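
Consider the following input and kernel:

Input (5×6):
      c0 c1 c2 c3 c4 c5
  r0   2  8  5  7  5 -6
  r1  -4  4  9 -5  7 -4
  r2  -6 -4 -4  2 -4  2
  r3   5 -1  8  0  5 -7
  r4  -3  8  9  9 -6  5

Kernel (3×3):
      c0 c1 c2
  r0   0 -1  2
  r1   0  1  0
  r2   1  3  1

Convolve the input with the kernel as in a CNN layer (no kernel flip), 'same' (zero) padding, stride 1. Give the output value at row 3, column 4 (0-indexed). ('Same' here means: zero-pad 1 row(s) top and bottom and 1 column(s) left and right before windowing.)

9

The receptive field on the zero-padded input at this output position is [2 -4 2 / 0 5 -7 / 9 -6 5]. Elementwise product with the kernel and sum: -4·-1 + 2·2 + 5·1 + 9·1 + -6·3 + 5·1.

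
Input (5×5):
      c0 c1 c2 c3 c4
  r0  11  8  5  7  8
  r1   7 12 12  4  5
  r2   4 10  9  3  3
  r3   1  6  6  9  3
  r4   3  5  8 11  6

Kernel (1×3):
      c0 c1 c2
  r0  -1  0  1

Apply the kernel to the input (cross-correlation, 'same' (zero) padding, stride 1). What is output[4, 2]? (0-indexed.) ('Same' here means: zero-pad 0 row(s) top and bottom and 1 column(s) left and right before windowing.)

The receptive field on the zero-padded input at this output position is [5 8 11]. Elementwise product with the kernel and sum: 5·-1 + 11·1.

6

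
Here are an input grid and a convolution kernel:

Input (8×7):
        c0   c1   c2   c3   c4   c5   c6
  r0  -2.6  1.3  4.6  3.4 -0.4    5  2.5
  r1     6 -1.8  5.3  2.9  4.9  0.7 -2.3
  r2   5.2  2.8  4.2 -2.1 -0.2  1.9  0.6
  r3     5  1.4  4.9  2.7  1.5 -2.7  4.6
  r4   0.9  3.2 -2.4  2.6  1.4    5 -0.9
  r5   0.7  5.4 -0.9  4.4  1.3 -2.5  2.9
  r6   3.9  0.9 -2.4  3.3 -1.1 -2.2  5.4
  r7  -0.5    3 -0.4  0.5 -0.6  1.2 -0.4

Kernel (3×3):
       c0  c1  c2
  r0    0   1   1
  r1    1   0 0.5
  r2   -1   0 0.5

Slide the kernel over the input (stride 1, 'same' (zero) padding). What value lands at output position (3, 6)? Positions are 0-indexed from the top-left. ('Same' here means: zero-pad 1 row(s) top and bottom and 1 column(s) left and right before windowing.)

-7.1

The receptive field on the zero-padded input at this output position is [1.9 0.6 0 / -2.7 4.6 0 / 5 -0.9 0]. Elementwise product with the kernel and sum: 0.6·1 + 0·1 + -2.7·1 + 0·0.5 + 5·-1 + 0·0.5.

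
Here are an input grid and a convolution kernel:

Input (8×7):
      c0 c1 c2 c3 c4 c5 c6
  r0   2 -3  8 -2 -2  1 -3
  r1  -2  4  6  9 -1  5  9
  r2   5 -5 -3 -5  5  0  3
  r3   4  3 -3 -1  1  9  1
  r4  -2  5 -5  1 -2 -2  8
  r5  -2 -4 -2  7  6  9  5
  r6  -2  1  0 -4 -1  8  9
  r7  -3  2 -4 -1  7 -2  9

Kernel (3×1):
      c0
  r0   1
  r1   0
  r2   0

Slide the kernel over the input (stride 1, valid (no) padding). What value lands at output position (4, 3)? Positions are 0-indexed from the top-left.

The receptive field on the input at this output position is [1 / 7 / -4]. Elementwise product with the kernel and sum: 1·1.

1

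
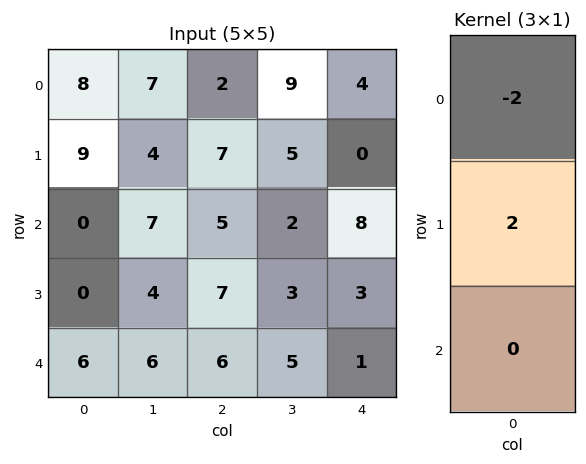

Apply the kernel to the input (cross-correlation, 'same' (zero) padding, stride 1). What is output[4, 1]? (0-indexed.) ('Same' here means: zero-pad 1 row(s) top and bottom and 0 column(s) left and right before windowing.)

The receptive field on the zero-padded input at this output position is [4 / 6 / 0]. Elementwise product with the kernel and sum: 4·-2 + 6·2.

4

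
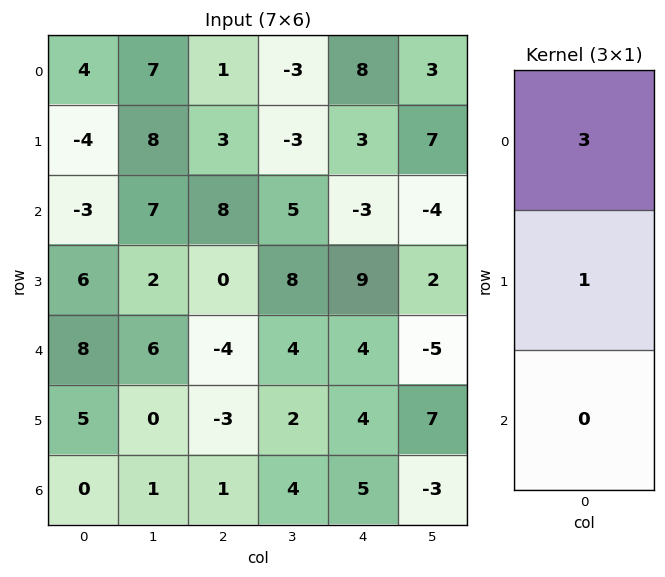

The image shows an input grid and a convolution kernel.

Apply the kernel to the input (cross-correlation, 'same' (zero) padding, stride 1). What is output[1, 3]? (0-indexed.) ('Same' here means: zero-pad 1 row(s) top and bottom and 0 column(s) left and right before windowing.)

-12

The receptive field on the zero-padded input at this output position is [-3 / -3 / 5]. Elementwise product with the kernel and sum: -3·3 + -3·1.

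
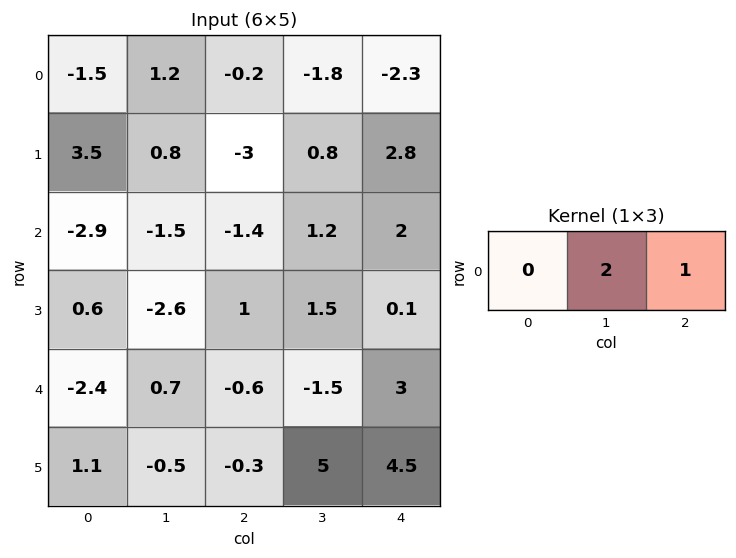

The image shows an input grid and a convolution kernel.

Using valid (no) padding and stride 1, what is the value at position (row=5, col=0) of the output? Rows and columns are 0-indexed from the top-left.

The receptive field on the input at this output position is [1.1 -0.5 -0.3]. Elementwise product with the kernel and sum: -0.5·2 + -0.3·1.

-1.3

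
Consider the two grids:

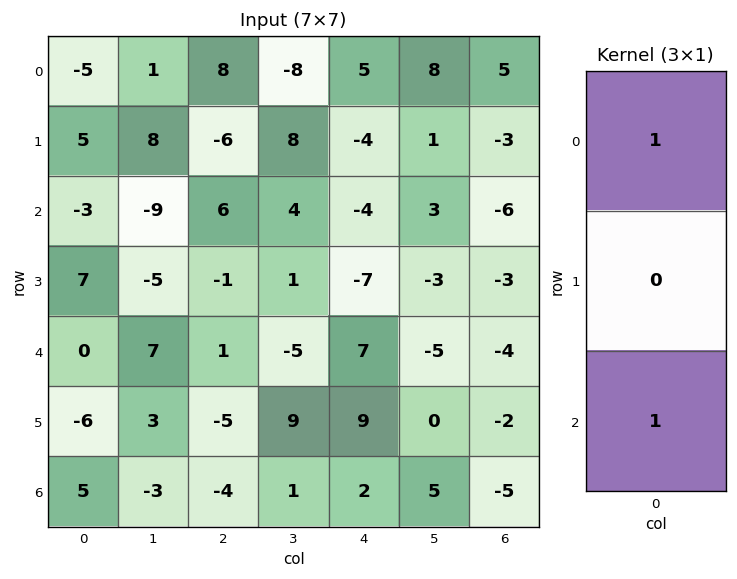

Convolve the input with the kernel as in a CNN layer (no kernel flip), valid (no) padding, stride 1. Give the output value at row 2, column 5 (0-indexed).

-2

The receptive field on the input at this output position is [3 / -3 / -5]. Elementwise product with the kernel and sum: 3·1 + -5·1.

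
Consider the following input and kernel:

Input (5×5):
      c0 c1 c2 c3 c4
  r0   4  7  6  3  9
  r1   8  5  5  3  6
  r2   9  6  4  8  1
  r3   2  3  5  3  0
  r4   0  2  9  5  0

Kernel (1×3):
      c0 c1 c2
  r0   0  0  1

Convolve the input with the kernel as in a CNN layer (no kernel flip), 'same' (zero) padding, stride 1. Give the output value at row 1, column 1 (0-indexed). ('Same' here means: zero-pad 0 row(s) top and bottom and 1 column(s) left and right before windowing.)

The receptive field on the zero-padded input at this output position is [8 5 5]. Elementwise product with the kernel and sum: 5·1.

5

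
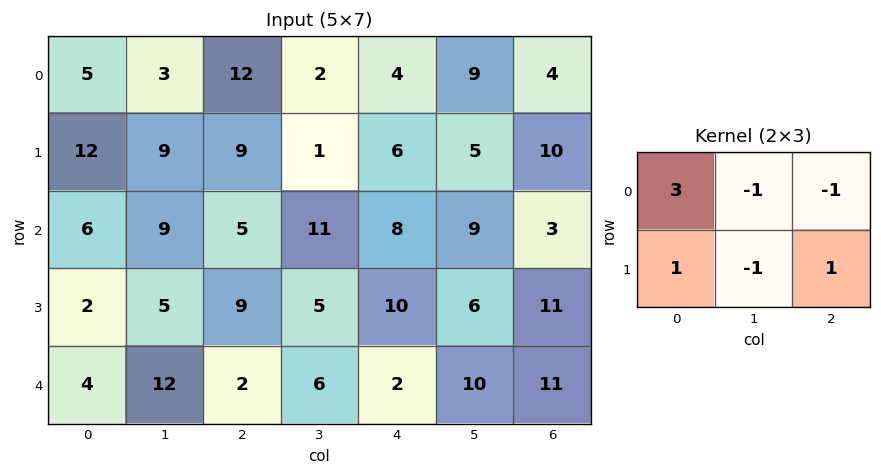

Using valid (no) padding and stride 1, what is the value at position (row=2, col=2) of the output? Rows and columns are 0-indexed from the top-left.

The receptive field on the input at this output position is [5 11 8 / 9 5 10]. Elementwise product with the kernel and sum: 5·3 + 11·-1 + 8·-1 + 9·1 + 5·-1 + 10·1.

10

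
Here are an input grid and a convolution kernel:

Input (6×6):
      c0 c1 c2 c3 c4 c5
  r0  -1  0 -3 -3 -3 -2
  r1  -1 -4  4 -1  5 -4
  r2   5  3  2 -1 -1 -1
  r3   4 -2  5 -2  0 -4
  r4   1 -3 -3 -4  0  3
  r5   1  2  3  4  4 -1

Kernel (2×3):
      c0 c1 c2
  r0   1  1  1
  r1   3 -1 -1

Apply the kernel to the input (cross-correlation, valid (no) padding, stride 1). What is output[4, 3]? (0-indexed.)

The receptive field on the input at this output position is [-4 0 3 / 4 4 -1]. Elementwise product with the kernel and sum: -4·1 + 0·1 + 3·1 + 4·3 + 4·-1 + -1·-1.

8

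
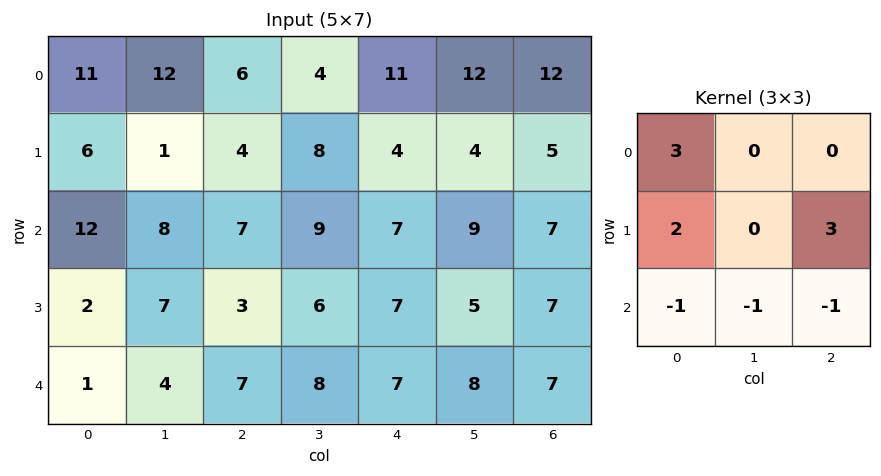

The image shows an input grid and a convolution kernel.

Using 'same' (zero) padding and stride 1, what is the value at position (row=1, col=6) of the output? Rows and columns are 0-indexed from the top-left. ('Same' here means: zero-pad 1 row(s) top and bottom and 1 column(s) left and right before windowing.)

The receptive field on the zero-padded input at this output position is [12 12 0 / 4 5 0 / 9 7 0]. Elementwise product with the kernel and sum: 12·3 + 4·2 + 0·3 + 9·-1 + 7·-1 + 0·-1.

28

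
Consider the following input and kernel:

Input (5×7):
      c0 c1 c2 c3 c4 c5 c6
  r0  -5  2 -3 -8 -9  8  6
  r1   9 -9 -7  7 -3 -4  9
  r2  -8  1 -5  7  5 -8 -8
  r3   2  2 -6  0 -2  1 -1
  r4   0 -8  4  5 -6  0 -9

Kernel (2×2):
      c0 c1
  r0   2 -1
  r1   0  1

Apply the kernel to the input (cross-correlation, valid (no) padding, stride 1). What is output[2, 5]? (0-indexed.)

The receptive field on the input at this output position is [-8 -8 / 1 -1]. Elementwise product with the kernel and sum: -8·2 + -8·-1 + -1·1.

-9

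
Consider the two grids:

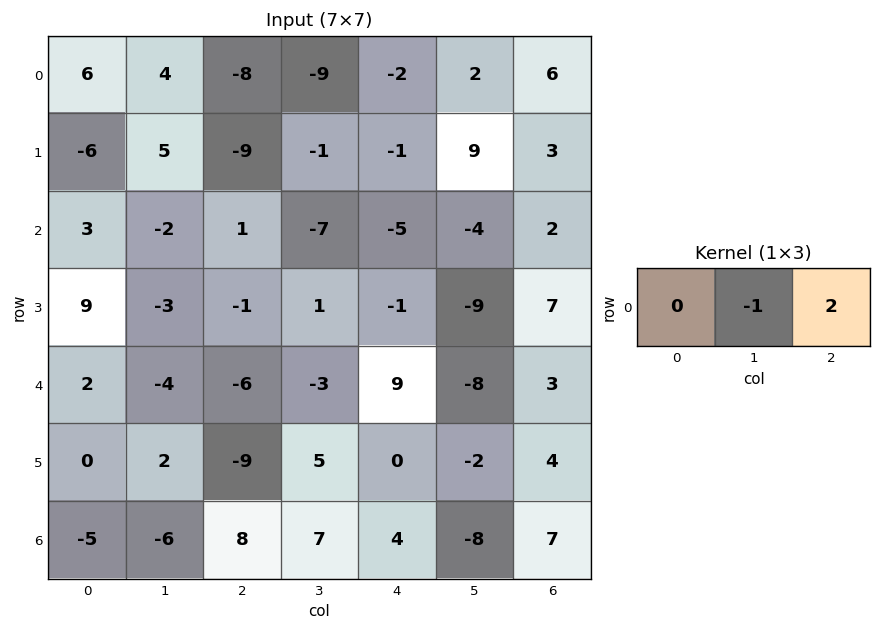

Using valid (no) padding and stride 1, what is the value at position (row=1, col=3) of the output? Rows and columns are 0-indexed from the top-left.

19

The receptive field on the input at this output position is [-1 -1 9]. Elementwise product with the kernel and sum: -1·-1 + 9·2.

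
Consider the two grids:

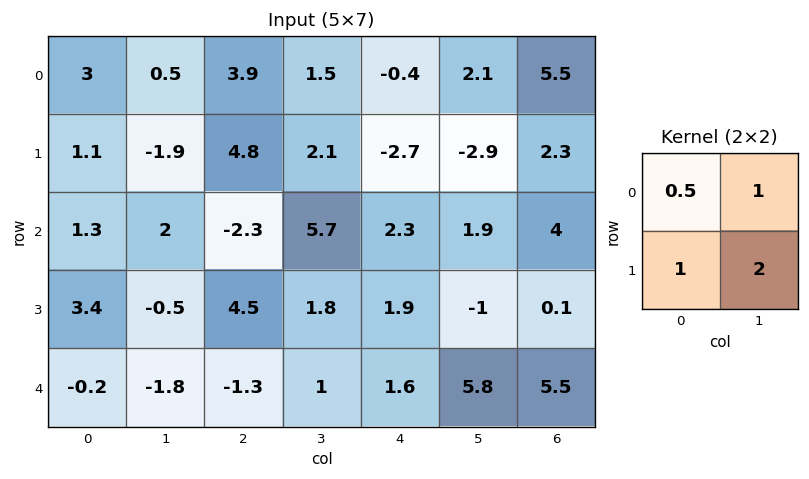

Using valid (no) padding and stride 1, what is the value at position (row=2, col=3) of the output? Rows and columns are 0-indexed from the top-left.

The receptive field on the input at this output position is [5.7 2.3 / 1.8 1.9]. Elementwise product with the kernel and sum: 5.7·0.5 + 2.3·1 + 1.8·1 + 1.9·2.

10.75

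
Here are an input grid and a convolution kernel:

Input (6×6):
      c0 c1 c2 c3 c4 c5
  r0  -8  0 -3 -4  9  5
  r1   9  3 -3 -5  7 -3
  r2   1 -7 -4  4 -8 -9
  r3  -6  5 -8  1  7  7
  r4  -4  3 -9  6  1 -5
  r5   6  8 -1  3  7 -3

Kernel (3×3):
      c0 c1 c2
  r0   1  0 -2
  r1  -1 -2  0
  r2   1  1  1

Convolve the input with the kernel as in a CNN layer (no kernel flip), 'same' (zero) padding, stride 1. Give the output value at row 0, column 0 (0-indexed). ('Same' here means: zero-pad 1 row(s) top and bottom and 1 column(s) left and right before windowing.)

The receptive field on the zero-padded input at this output position is [0 0 0 / 0 -8 0 / 0 9 3]. Elementwise product with the kernel and sum: 0·1 + 0·-2 + 0·-1 + -8·-2 + 0·1 + 9·1 + 3·1.

28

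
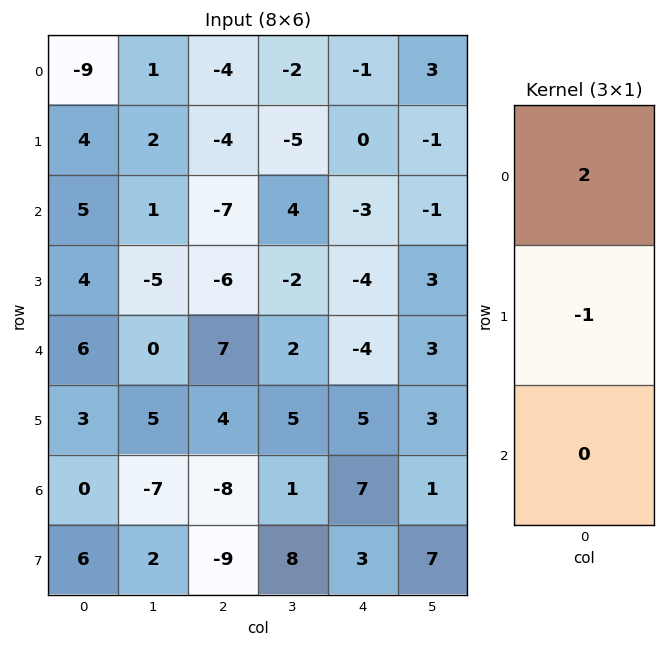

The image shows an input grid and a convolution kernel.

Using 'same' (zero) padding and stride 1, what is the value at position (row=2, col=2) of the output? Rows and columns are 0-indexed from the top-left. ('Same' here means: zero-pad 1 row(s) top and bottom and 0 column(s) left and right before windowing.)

-1

The receptive field on the zero-padded input at this output position is [-4 / -7 / -6]. Elementwise product with the kernel and sum: -4·2 + -7·-1.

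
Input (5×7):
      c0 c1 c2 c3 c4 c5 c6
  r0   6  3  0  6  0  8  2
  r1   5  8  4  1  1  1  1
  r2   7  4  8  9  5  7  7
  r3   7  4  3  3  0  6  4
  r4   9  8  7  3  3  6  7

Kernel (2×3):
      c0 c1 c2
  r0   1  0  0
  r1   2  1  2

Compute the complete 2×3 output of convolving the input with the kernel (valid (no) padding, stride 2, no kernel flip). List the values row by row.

Output[0,0]: The receptive field on the input at this output position is [6 3 0 / 5 8 4]. Elementwise product with the kernel and sum: 6·1 + 5·2 + 8·1 + 4·2.
Output[0,1]: The receptive field on the input at this output position is [0 6 0 / 4 1 1]. Elementwise product with the kernel and sum: 0·1 + 4·2 + 1·1 + 1·2.

32 11 5
31 17 19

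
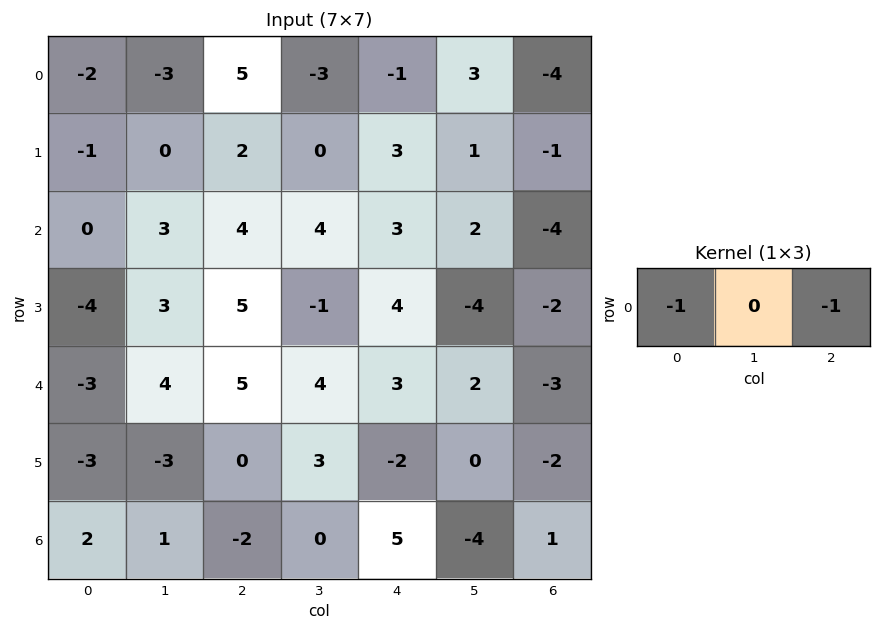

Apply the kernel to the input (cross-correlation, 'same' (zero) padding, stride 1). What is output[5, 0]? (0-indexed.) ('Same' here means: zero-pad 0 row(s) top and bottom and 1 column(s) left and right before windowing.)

3

The receptive field on the zero-padded input at this output position is [0 -3 -3]. Elementwise product with the kernel and sum: 0·-1 + -3·-1.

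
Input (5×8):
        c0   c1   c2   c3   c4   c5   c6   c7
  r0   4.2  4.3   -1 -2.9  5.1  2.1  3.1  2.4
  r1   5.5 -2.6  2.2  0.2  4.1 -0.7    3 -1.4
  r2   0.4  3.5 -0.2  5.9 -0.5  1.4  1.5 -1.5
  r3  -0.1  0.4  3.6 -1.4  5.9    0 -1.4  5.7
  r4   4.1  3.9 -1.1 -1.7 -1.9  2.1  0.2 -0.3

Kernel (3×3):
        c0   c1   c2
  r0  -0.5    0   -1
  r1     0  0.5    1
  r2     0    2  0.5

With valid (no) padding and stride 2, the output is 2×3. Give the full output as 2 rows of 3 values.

Output[0,0]: The receptive field on the input at this output position is [4.2 4.3 -1 / 5.5 -2.6 2.2 / 0.4 3.5 -0.2]. Elementwise product with the kernel and sum: 4.2·-0.5 + -1·-1 + -2.6·0.5 + 2.2·1 + 3.5·2 + -0.2·0.5.
Output[0,1]: The receptive field on the input at this output position is [-1 -2.9 5.1 / 2.2 0.2 4.1 / -0.2 5.9 -0.5]. Elementwise product with the kernel and sum: -1·-0.5 + 5.1·-1 + 0.2·0.5 + 4.1·1 + 5.9·2 + -0.5·0.5.

6.7 11.15 0.55
11.05 1.45 1.65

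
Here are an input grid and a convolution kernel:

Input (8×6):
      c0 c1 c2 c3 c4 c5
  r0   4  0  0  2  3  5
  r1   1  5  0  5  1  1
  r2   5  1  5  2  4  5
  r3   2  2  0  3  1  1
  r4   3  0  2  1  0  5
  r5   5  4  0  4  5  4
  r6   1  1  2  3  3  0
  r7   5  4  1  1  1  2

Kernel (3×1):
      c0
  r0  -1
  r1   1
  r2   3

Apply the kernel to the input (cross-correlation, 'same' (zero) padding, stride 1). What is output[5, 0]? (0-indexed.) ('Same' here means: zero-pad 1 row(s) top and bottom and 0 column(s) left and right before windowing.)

The receptive field on the zero-padded input at this output position is [3 / 5 / 1]. Elementwise product with the kernel and sum: 3·-1 + 5·1 + 1·3.

5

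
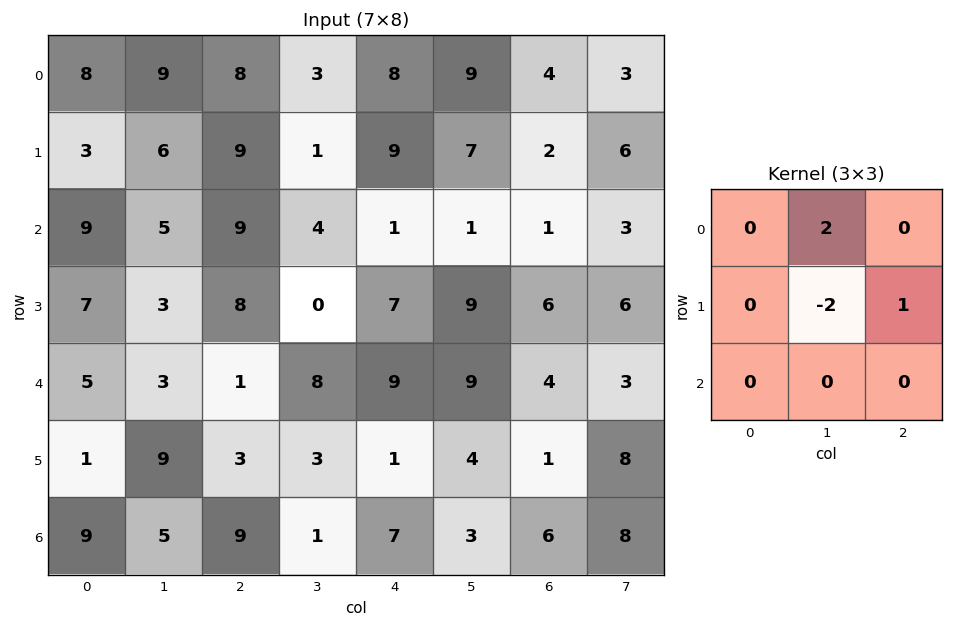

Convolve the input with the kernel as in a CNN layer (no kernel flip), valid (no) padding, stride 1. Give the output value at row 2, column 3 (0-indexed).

The receptive field on the input at this output position is [4 1 1 / 0 7 9 / 8 9 9]. Elementwise product with the kernel and sum: 1·2 + 7·-2 + 9·1.

-3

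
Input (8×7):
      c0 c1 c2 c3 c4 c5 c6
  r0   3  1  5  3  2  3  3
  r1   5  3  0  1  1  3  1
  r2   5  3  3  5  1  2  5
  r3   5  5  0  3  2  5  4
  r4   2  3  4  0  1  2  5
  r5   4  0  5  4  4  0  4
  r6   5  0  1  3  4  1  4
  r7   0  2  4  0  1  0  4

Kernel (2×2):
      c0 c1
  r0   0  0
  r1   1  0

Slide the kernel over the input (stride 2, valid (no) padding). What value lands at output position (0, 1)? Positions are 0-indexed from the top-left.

The receptive field on the input at this output position is [5 3 / 0 1]. Elementwise product with the kernel and sum: 0·1.

0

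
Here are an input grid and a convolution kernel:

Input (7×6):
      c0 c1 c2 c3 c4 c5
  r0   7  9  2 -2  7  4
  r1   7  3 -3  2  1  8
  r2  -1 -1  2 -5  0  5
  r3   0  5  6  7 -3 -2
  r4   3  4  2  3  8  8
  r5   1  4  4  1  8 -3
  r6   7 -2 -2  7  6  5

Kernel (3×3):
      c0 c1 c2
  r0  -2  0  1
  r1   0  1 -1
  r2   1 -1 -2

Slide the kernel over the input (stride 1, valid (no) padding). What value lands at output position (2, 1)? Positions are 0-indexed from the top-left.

-8

The receptive field on the input at this output position is [-1 2 -5 / 5 6 7 / 4 2 3]. Elementwise product with the kernel and sum: -1·-2 + -5·1 + 6·1 + 7·-1 + 4·1 + 2·-1 + 3·-2.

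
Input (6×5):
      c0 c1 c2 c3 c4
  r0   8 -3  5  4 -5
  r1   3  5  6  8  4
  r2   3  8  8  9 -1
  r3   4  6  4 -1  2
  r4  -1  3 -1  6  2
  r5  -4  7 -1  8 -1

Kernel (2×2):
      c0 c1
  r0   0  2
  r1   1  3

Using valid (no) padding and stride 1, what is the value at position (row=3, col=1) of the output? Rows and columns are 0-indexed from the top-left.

The receptive field on the input at this output position is [6 4 / 3 -1]. Elementwise product with the kernel and sum: 4·2 + 3·1 + -1·3.

8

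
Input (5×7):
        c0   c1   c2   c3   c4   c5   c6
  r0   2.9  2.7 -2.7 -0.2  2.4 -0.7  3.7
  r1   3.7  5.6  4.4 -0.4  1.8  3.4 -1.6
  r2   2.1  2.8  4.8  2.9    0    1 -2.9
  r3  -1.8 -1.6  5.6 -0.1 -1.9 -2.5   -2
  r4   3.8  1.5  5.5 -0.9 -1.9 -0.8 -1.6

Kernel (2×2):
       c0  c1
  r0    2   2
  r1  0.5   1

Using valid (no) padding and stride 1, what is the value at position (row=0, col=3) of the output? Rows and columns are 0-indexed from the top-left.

6

The receptive field on the input at this output position is [-0.2 2.4 / -0.4 1.8]. Elementwise product with the kernel and sum: -0.2·2 + 2.4·2 + -0.4·0.5 + 1.8·1.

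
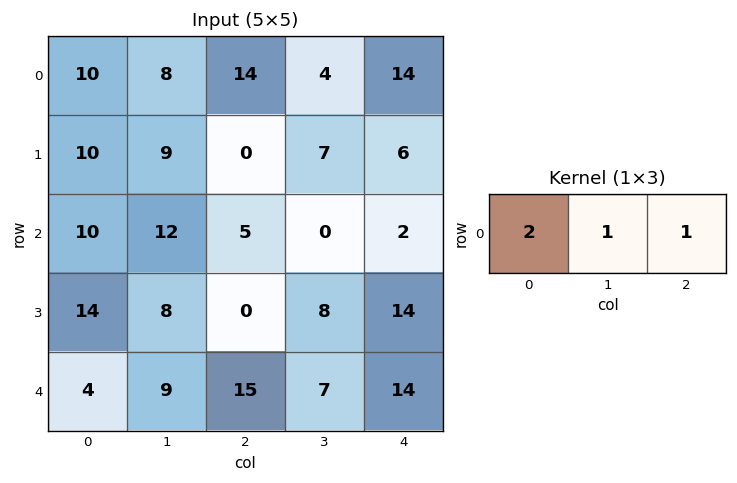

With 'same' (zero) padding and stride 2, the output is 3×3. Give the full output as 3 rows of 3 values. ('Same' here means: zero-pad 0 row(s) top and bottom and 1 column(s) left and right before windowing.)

Output[0,0]: The receptive field on the zero-padded input at this output position is [0 10 8]. Elementwise product with the kernel and sum: 0·2 + 10·1 + 8·1.

18 34 22
22 29 2
13 40 28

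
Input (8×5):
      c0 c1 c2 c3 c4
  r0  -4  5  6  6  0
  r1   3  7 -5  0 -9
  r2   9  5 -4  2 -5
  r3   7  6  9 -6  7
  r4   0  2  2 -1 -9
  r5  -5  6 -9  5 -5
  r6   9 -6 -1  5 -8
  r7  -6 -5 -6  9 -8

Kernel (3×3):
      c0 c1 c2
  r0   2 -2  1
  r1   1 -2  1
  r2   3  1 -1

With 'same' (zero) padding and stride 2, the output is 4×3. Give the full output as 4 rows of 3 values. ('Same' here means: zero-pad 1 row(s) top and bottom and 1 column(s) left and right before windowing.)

Output[0,0]: The receptive field on the zero-padded input at this output position is [0 0 0 / 0 -4 5 / 0 3 7]. Elementwise product with the kernel and sum: 0·2 + 0·-2 + 0·1 + 0·1 + -4·-2 + 5·1 + 0·3 + 3·1 + 7·-1.
Output[0,1]: The receptive field on the zero-padded input at this output position is [0 0 0 / 5 6 6 / 7 -5 0]. Elementwise product with the kernel and sum: 0·2 + 0·-2 + 0·1 + 5·1 + 6·-2 + 6·1 + 7·3 + -5·1 + 0·-1.

9 15 -3
-11 72 19
-17 -11 1
-9 6 60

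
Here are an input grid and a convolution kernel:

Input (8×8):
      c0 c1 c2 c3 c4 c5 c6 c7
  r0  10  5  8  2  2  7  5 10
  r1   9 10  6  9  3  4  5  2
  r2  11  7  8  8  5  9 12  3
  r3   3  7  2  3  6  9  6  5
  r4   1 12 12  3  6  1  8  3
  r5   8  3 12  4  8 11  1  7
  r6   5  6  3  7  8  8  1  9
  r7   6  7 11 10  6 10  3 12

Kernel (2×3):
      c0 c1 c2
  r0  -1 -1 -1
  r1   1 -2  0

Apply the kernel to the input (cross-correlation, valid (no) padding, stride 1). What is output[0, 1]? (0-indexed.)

The receptive field on the input at this output position is [5 8 2 / 10 6 9]. Elementwise product with the kernel and sum: 5·-1 + 8·-1 + 2·-1 + 10·1 + 6·-2.

-17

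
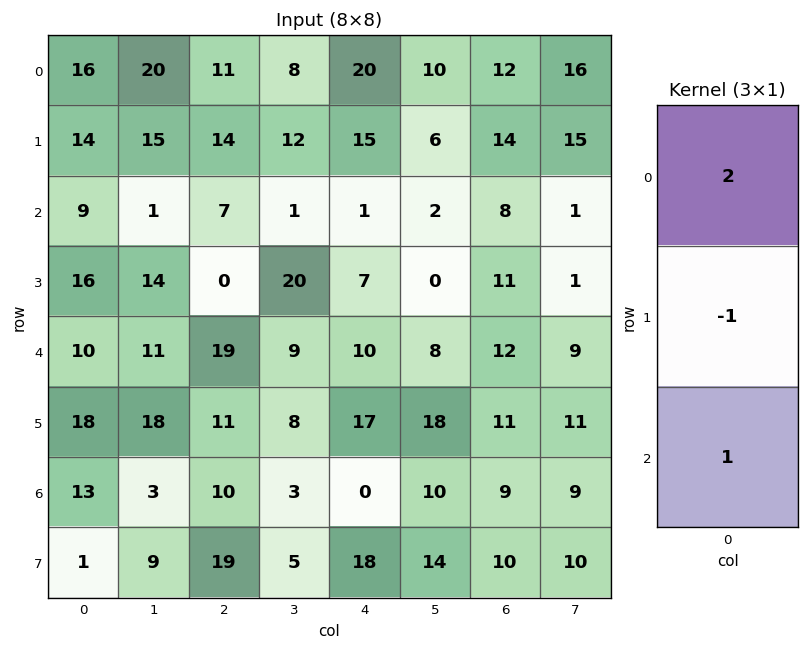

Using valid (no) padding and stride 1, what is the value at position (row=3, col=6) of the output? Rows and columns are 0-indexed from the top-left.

21

The receptive field on the input at this output position is [11 / 12 / 11]. Elementwise product with the kernel and sum: 11·2 + 12·-1 + 11·1.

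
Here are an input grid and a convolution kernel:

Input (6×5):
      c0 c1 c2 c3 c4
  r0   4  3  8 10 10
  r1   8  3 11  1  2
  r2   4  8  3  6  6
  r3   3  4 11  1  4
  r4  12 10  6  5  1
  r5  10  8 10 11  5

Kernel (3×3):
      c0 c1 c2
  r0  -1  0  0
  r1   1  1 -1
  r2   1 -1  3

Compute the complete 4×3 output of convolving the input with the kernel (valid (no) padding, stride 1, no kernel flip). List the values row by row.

Output[0,0]: The receptive field on the input at this output position is [4 3 8 / 8 3 11 / 4 8 3]. Elementwise product with the kernel and sum: 4·-1 + 8·1 + 3·1 + 11·-1 + 4·1 + 8·-1 + 3·3.

1 33 17
33 -2 14
12 25 9
45 38 13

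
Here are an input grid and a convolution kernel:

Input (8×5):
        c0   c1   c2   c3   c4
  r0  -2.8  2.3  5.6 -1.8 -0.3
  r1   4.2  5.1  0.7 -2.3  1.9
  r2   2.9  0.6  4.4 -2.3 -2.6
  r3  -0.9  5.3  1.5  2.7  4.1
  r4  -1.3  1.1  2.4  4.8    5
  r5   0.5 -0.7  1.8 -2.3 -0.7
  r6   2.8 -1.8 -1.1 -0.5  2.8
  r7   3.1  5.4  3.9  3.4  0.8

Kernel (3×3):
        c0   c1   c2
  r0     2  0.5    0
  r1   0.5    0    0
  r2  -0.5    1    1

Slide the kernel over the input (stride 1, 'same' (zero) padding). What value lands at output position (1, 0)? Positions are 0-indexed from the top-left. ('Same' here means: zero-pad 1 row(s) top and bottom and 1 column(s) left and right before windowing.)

2.1

The receptive field on the zero-padded input at this output position is [0 -2.8 2.3 / 0 4.2 5.1 / 0 2.9 0.6]. Elementwise product with the kernel and sum: 0·2 + -2.8·0.5 + 0·0.5 + 0·-0.5 + 2.9·1 + 0.6·1.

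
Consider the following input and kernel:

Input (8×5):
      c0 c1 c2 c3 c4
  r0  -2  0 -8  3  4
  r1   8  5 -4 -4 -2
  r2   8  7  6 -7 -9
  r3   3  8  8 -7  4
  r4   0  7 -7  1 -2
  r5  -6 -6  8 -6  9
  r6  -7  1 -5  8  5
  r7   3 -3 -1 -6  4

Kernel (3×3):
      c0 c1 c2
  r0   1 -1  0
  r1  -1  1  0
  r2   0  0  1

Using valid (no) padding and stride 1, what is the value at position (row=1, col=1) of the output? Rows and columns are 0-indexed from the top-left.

The receptive field on the input at this output position is [5 -4 -4 / 7 6 -7 / 8 8 -7]. Elementwise product with the kernel and sum: 5·1 + -4·-1 + 7·-1 + 6·1 + -7·1.

1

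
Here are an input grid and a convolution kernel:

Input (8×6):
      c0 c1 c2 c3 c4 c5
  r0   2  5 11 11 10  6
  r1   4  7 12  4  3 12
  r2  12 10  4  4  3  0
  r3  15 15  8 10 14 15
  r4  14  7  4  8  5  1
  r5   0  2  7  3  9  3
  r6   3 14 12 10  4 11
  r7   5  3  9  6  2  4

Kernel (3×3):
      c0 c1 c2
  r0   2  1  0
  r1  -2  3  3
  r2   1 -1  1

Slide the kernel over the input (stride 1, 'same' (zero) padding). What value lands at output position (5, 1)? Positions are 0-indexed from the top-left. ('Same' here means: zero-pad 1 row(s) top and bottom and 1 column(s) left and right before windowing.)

63

The receptive field on the zero-padded input at this output position is [14 7 4 / 0 2 7 / 3 14 12]. Elementwise product with the kernel and sum: 14·2 + 7·1 + 0·-2 + 2·3 + 7·3 + 3·1 + 14·-1 + 12·1.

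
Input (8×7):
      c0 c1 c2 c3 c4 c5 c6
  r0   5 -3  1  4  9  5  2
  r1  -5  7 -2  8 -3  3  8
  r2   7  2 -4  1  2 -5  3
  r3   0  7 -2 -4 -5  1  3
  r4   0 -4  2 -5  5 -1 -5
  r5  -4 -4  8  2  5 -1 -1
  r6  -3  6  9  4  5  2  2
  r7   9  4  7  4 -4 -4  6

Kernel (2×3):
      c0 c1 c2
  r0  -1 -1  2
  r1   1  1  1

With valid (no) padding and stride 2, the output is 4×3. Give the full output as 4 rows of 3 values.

0 16 -2
-12 -4 8
8 28 -11
35 4 -5

Output[0,0]: The receptive field on the input at this output position is [5 -3 1 / -5 7 -2]. Elementwise product with the kernel and sum: 5·-1 + -3·-1 + 1·2 + -5·1 + 7·1 + -2·1.
Output[0,1]: The receptive field on the input at this output position is [1 4 9 / -2 8 -3]. Elementwise product with the kernel and sum: 1·-1 + 4·-1 + 9·2 + -2·1 + 8·1 + -3·1.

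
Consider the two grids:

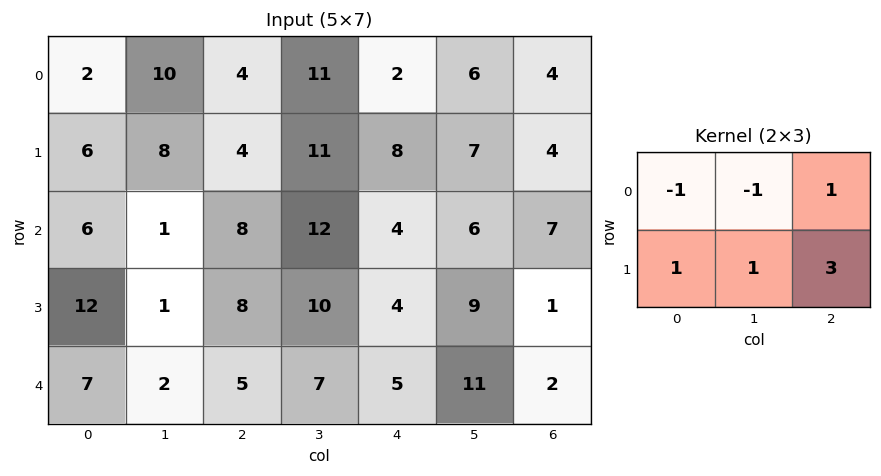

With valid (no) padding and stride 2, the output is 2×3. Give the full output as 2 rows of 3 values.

Output[0,0]: The receptive field on the input at this output position is [2 10 4 / 6 8 4]. Elementwise product with the kernel and sum: 2·-1 + 10·-1 + 4·1 + 6·1 + 8·1 + 4·3.
Output[0,1]: The receptive field on the input at this output position is [4 11 2 / 4 11 8]. Elementwise product with the kernel and sum: 4·-1 + 11·-1 + 2·1 + 4·1 + 11·1 + 8·3.

18 26 23
38 14 13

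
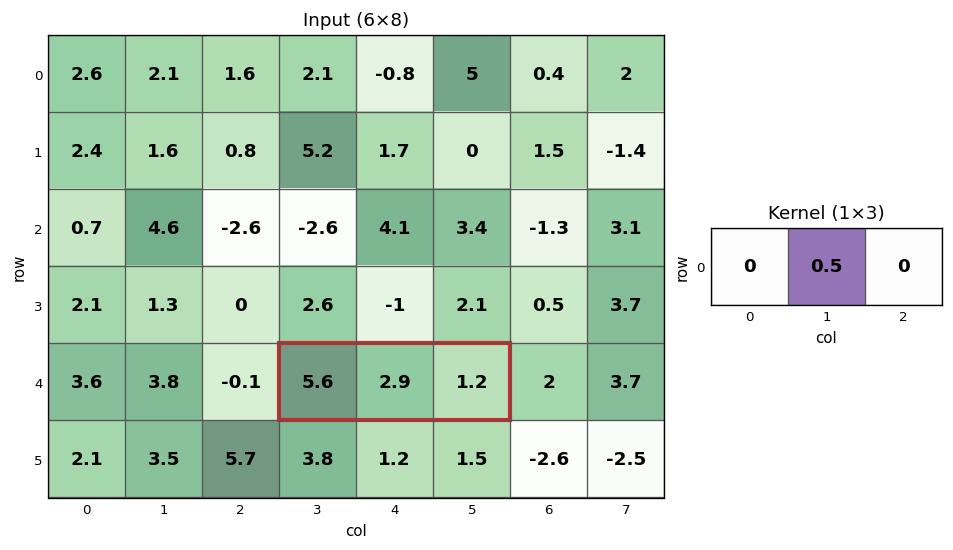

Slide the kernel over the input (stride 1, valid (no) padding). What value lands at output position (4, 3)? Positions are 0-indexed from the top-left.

1.45

The receptive field on the input at this output position is [5.6 2.9 1.2]. Elementwise product with the kernel and sum: 2.9·0.5.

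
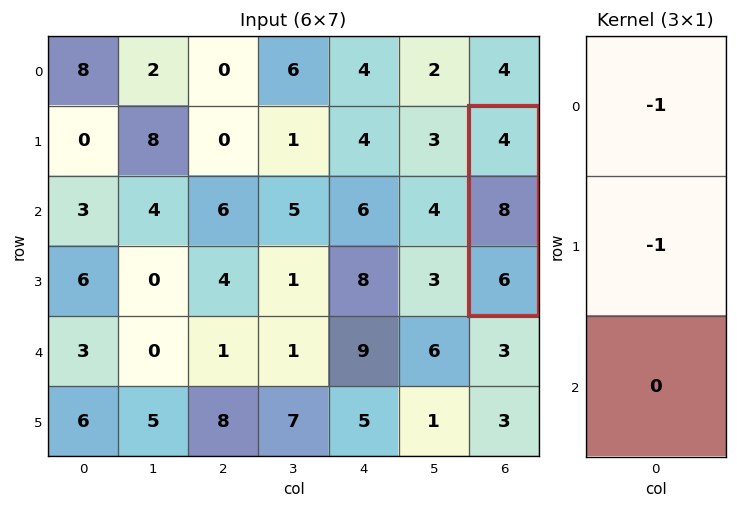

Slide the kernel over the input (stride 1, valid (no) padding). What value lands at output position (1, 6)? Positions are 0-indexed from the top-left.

The receptive field on the input at this output position is [4 / 8 / 6]. Elementwise product with the kernel and sum: 4·-1 + 8·-1.

-12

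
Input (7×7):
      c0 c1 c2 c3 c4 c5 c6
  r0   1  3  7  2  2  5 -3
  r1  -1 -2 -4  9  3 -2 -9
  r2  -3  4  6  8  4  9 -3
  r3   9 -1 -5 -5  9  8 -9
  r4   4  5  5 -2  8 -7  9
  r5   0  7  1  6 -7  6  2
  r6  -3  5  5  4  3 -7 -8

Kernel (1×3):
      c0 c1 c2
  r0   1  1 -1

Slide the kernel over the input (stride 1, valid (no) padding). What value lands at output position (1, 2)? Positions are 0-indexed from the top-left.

2

The receptive field on the input at this output position is [-4 9 3]. Elementwise product with the kernel and sum: -4·1 + 9·1 + 3·-1.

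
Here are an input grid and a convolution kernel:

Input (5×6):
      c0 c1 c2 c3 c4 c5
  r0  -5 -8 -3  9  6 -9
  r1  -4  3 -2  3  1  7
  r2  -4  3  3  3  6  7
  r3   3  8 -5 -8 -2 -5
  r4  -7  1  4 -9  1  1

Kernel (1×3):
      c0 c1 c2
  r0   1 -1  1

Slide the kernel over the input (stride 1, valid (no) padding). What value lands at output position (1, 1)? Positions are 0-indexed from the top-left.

The receptive field on the input at this output position is [3 -2 3]. Elementwise product with the kernel and sum: 3·1 + -2·-1 + 3·1.

8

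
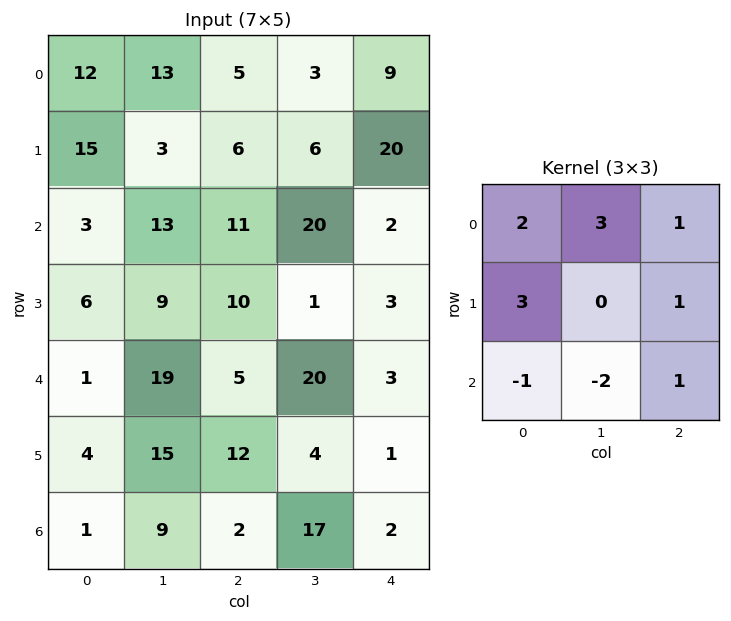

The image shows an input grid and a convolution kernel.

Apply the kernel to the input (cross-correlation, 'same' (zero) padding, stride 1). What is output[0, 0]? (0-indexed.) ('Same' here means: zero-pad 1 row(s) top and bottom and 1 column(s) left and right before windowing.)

-14

The receptive field on the zero-padded input at this output position is [0 0 0 / 0 12 13 / 0 15 3]. Elementwise product with the kernel and sum: 0·2 + 0·3 + 0·1 + 0·3 + 13·1 + 0·-1 + 15·-2 + 3·1.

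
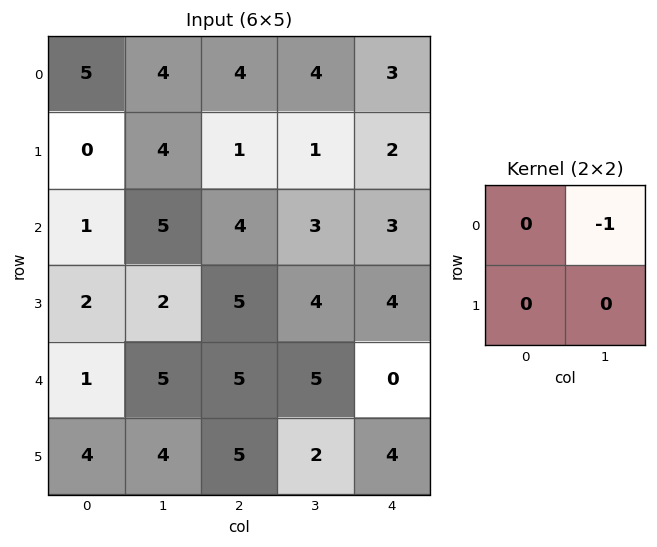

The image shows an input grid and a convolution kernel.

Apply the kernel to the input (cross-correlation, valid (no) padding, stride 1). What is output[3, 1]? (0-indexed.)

The receptive field on the input at this output position is [2 5 / 5 5]. Elementwise product with the kernel and sum: 5·-1.

-5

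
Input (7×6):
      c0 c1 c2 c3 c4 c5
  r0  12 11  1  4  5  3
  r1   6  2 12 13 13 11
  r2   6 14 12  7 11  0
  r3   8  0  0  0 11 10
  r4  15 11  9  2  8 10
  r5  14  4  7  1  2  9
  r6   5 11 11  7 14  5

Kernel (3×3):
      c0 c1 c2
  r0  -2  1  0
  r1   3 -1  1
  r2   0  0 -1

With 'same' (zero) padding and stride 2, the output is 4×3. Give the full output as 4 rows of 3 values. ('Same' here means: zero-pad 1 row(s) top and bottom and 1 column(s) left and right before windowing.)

-3 23 -1
14 45 -13
0 25 10
20 28 12

Output[0,0]: The receptive field on the zero-padded input at this output position is [0 0 0 / 0 12 11 / 0 6 2]. Elementwise product with the kernel and sum: 0·-2 + 0·1 + 0·3 + 12·-1 + 11·1 + 2·-1.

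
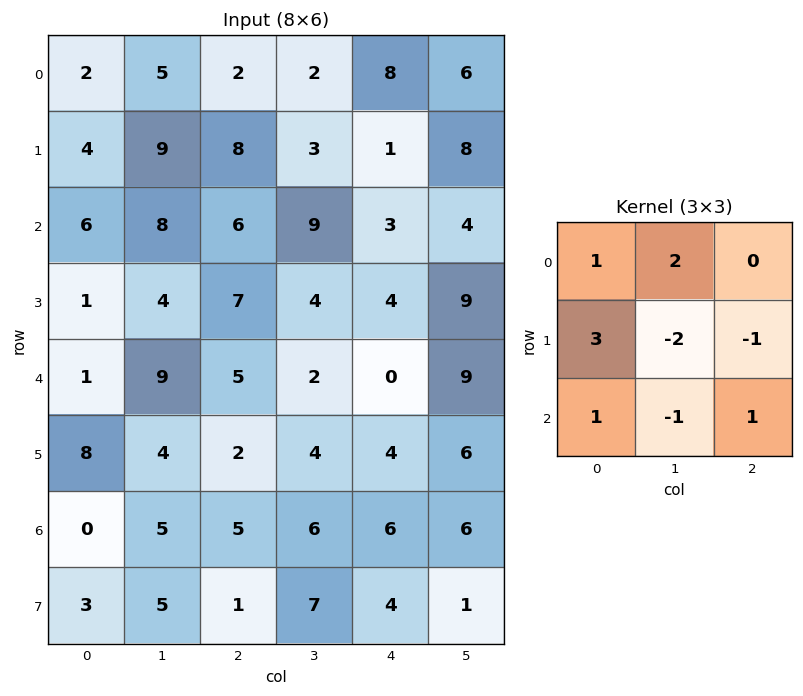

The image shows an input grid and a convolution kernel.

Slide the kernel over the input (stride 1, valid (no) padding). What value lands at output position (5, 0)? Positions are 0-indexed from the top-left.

The receptive field on the input at this output position is [8 4 2 / 0 5 5 / 3 5 1]. Elementwise product with the kernel and sum: 8·1 + 4·2 + 0·3 + 5·-2 + 5·-1 + 3·1 + 5·-1 + 1·1.

0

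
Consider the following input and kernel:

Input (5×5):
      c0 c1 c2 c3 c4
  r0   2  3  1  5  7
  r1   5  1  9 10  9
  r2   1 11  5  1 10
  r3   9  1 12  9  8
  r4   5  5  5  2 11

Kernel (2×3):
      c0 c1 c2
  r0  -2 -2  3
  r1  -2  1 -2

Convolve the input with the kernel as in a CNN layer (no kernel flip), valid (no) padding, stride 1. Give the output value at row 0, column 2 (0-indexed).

The receptive field on the input at this output position is [1 5 7 / 9 10 9]. Elementwise product with the kernel and sum: 1·-2 + 5·-2 + 7·3 + 9·-2 + 10·1 + 9·-2.

-17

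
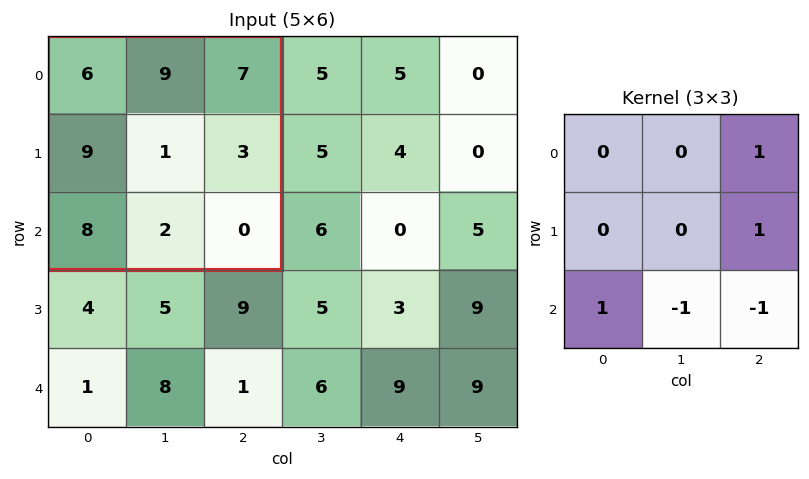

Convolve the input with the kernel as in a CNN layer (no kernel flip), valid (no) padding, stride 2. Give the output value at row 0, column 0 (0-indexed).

16

The receptive field on the input at this output position is [6 9 7 / 9 1 3 / 8 2 0]. Elementwise product with the kernel and sum: 7·1 + 3·1 + 8·1 + 2·-1 + 0·-1.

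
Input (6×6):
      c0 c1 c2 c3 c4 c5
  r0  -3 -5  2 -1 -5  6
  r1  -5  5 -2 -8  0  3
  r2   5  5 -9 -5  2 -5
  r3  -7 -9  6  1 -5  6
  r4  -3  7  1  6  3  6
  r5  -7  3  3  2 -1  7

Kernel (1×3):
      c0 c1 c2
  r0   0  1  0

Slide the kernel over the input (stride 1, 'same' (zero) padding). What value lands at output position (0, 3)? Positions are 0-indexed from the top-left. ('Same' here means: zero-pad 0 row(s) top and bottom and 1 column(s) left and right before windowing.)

-1

The receptive field on the zero-padded input at this output position is [2 -1 -5]. Elementwise product with the kernel and sum: -1·1.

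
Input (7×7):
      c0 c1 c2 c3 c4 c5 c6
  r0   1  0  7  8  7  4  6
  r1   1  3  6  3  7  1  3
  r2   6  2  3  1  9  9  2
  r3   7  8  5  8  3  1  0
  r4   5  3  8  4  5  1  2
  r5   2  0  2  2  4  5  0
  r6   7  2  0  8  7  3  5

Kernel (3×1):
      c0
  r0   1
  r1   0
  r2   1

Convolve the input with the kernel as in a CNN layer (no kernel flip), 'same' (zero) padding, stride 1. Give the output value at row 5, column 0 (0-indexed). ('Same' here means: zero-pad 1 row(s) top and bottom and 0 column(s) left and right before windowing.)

The receptive field on the zero-padded input at this output position is [5 / 2 / 7]. Elementwise product with the kernel and sum: 5·1 + 7·1.

12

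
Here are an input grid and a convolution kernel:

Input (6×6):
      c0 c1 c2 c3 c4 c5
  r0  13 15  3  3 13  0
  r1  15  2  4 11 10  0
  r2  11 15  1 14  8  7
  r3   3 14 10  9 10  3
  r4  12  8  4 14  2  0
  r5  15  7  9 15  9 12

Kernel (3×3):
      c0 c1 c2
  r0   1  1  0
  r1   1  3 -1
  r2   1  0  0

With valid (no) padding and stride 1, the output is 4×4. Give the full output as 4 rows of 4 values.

Output[0,0]: The receptive field on the input at this output position is [13 15 3 / 15 2 4 / 11 15 1]. Elementwise product with the kernel and sum: 13·1 + 15·1 + 15·1 + 2·3 + 4·-1 + 11·1.

56 36 34 71
75 24 60 61
73 59 46 72
64 37 72 54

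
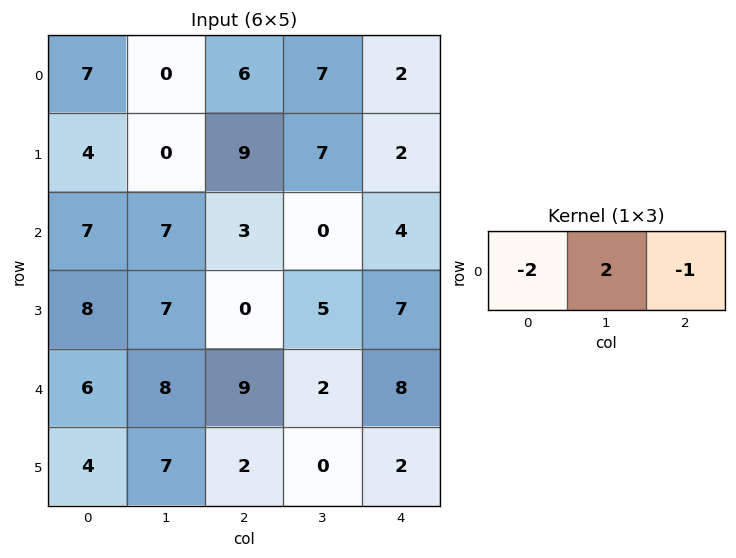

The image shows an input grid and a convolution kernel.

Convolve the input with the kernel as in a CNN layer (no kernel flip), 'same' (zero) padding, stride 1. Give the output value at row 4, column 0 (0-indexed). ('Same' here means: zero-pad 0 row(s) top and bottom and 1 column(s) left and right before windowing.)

4

The receptive field on the zero-padded input at this output position is [0 6 8]. Elementwise product with the kernel and sum: 0·-2 + 6·2 + 8·-1.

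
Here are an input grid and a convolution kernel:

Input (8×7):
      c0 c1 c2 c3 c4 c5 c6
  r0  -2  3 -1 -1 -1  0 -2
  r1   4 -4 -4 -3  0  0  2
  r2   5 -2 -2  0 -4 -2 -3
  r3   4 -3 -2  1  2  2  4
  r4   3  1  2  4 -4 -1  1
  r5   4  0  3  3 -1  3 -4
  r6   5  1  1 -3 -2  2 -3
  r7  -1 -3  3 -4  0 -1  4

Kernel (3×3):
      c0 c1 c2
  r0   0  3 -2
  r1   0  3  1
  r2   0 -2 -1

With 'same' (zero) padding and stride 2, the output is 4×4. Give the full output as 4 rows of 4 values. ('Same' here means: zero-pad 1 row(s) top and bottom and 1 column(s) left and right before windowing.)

Output[0,0]: The receptive field on the zero-padded input at this output position is [0 0 0 / 0 -2 3 / 0 4 -4]. Elementwise product with the kernel and sum: 0·3 + 0·-2 + -2·3 + 3·1 + 4·-2 + -4·-1.
Output[0,1]: The receptive field on the zero-padded input at this output position is [0 0 0 / 3 -1 -1 / -4 -4 -3]. Elementwise product with the kernel and sum: 0·3 + 0·-2 + -1·3 + -1·1 + -4·-2 + -3·-1.

-7 7 -3 -10
28 -9 -20 -11
20 -7 -12 23
33 1 -12 -29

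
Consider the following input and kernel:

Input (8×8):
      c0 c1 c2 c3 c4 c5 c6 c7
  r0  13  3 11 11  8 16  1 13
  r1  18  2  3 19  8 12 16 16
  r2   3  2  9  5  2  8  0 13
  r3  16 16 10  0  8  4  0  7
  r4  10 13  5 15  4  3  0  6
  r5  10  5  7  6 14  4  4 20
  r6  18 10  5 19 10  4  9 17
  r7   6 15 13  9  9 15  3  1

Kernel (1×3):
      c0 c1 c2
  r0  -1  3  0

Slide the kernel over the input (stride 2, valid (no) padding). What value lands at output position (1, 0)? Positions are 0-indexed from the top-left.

3

The receptive field on the input at this output position is [3 2 9]. Elementwise product with the kernel and sum: 3·-1 + 2·3.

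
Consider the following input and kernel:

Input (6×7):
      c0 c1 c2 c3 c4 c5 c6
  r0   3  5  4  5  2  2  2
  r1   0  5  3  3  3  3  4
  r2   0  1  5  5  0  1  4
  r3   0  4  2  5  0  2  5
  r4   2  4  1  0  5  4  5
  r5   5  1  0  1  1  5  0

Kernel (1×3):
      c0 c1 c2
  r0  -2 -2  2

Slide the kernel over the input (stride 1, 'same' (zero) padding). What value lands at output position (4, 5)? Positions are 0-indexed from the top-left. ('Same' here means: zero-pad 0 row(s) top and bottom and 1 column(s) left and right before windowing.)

The receptive field on the zero-padded input at this output position is [5 4 5]. Elementwise product with the kernel and sum: 5·-2 + 4·-2 + 5·2.

-8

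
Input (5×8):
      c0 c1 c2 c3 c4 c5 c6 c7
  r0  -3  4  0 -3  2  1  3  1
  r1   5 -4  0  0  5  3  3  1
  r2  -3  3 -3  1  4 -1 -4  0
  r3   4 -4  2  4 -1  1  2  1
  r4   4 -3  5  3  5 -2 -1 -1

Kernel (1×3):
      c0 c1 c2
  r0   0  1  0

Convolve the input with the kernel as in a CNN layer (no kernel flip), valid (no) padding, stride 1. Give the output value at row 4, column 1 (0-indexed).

5

The receptive field on the input at this output position is [-3 5 3]. Elementwise product with the kernel and sum: 5·1.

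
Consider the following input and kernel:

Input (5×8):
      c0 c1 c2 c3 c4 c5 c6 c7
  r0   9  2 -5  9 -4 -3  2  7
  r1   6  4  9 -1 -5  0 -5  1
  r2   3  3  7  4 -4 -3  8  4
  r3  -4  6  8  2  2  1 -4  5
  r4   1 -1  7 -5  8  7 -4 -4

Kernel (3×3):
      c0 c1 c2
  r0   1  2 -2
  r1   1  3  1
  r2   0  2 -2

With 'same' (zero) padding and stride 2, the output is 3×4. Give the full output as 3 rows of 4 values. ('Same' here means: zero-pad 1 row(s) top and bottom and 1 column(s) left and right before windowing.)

Output[0,0]: The receptive field on the zero-padded input at this output position is [0 0 0 / 0 9 2 / 0 6 4]. Elementwise product with the kernel and sum: 0·1 + 0·2 + 0·-2 + 0·1 + 9·3 + 2·1 + 6·2 + 4·-2.

33 16 -16 -2
-4 64 -20 -5
-18 33 30 -26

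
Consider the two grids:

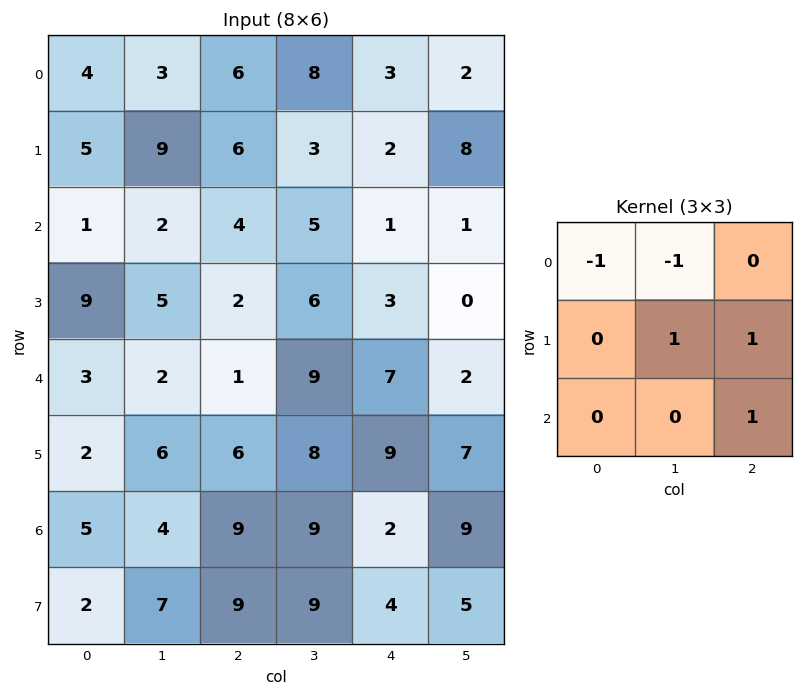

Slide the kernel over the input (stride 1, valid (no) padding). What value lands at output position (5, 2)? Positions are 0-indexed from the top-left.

1

The receptive field on the input at this output position is [6 8 9 / 9 9 2 / 9 9 4]. Elementwise product with the kernel and sum: 6·-1 + 8·-1 + 9·1 + 2·1 + 4·1.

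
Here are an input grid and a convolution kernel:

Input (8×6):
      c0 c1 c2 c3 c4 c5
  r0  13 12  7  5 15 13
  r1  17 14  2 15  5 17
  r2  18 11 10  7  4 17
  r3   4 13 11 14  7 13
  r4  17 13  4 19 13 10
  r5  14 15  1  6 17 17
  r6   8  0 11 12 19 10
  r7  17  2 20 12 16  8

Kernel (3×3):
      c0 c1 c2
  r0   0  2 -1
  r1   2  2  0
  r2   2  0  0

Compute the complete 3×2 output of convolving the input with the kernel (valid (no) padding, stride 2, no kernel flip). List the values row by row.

115 49
80 68
96 61

Output[0,0]: The receptive field on the input at this output position is [13 12 7 / 17 14 2 / 18 11 10]. Elementwise product with the kernel and sum: 12·2 + 7·-1 + 17·2 + 14·2 + 18·2.
Output[0,1]: The receptive field on the input at this output position is [7 5 15 / 2 15 5 / 10 7 4]. Elementwise product with the kernel and sum: 5·2 + 15·-1 + 2·2 + 15·2 + 10·2.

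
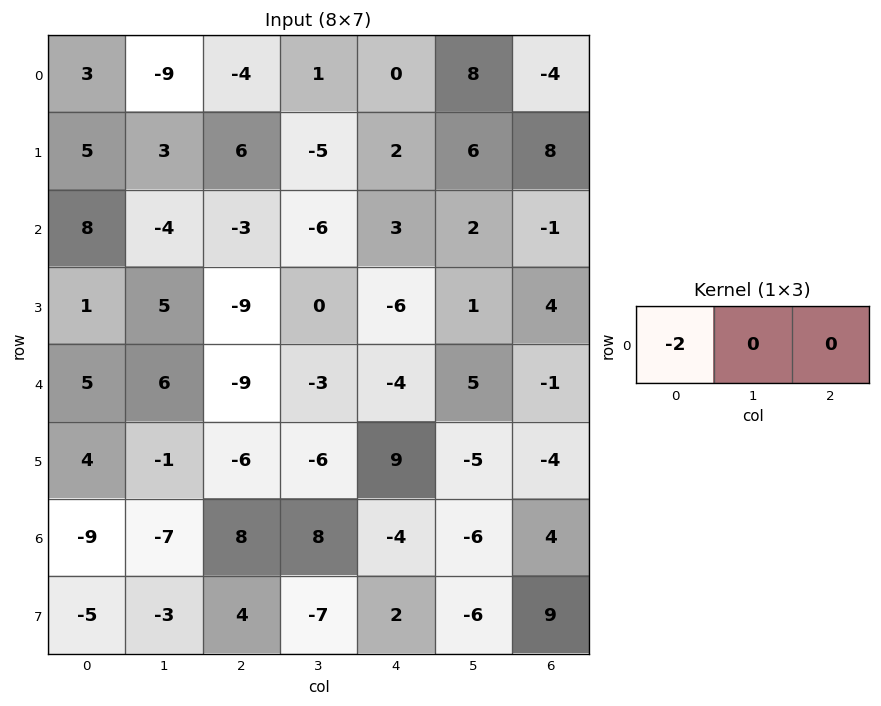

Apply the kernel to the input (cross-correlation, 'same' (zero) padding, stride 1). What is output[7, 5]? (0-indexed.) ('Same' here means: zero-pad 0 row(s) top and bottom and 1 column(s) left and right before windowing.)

The receptive field on the zero-padded input at this output position is [2 -6 9]. Elementwise product with the kernel and sum: 2·-2.

-4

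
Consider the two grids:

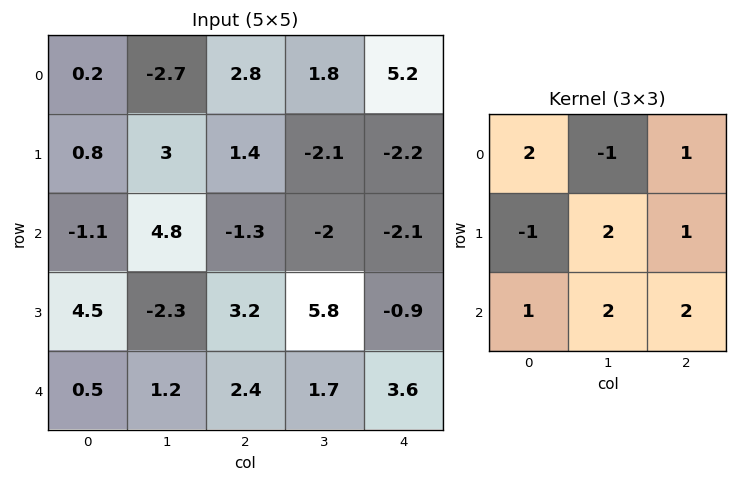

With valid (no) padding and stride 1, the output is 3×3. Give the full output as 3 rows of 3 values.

18.4 -10.5 -8.3
15.7 8.8 10.9
-6.5 32.8 17.8

Output[0,0]: The receptive field on the input at this output position is [0.2 -2.7 2.8 / 0.8 3 1.4 / -1.1 4.8 -1.3]. Elementwise product with the kernel and sum: 0.2·2 + -2.7·-1 + 2.8·1 + 0.8·-1 + 3·2 + 1.4·1 + -1.1·1 + 4.8·2 + -1.3·2.
Output[0,1]: The receptive field on the input at this output position is [-2.7 2.8 1.8 / 3 1.4 -2.1 / 4.8 -1.3 -2]. Elementwise product with the kernel and sum: -2.7·2 + 2.8·-1 + 1.8·1 + 3·-1 + 1.4·2 + -2.1·1 + 4.8·1 + -1.3·2 + -2·2.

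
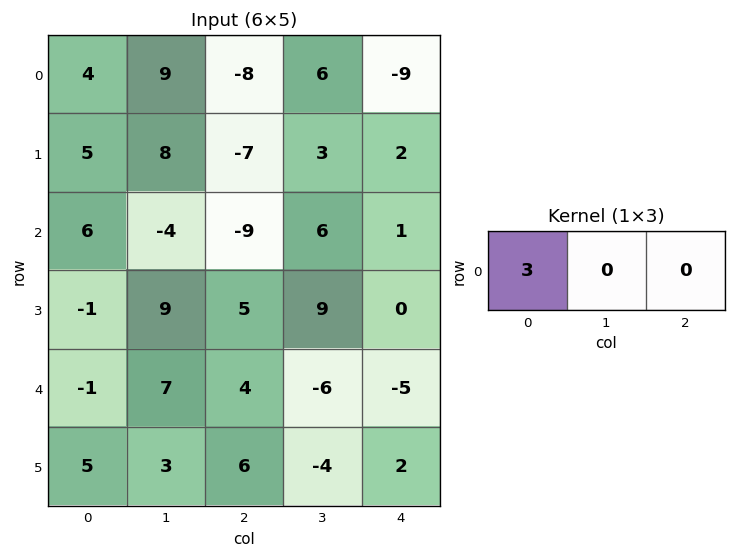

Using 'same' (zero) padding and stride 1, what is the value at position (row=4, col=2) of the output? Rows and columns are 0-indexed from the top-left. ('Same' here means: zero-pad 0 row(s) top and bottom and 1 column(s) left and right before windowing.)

21

The receptive field on the zero-padded input at this output position is [7 4 -6]. Elementwise product with the kernel and sum: 7·3.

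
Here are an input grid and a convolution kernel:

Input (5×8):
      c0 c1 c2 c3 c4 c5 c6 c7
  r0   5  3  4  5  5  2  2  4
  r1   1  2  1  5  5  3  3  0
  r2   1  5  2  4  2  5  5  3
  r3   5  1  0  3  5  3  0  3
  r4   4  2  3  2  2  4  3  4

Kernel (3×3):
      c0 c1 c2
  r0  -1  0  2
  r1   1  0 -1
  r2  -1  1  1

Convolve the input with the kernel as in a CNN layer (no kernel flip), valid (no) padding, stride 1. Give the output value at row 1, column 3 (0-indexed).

5

The receptive field on the input at this output position is [5 5 3 / 4 2 5 / 3 5 3]. Elementwise product with the kernel and sum: 5·-1 + 3·2 + 4·1 + 5·-1 + 3·-1 + 5·1 + 3·1.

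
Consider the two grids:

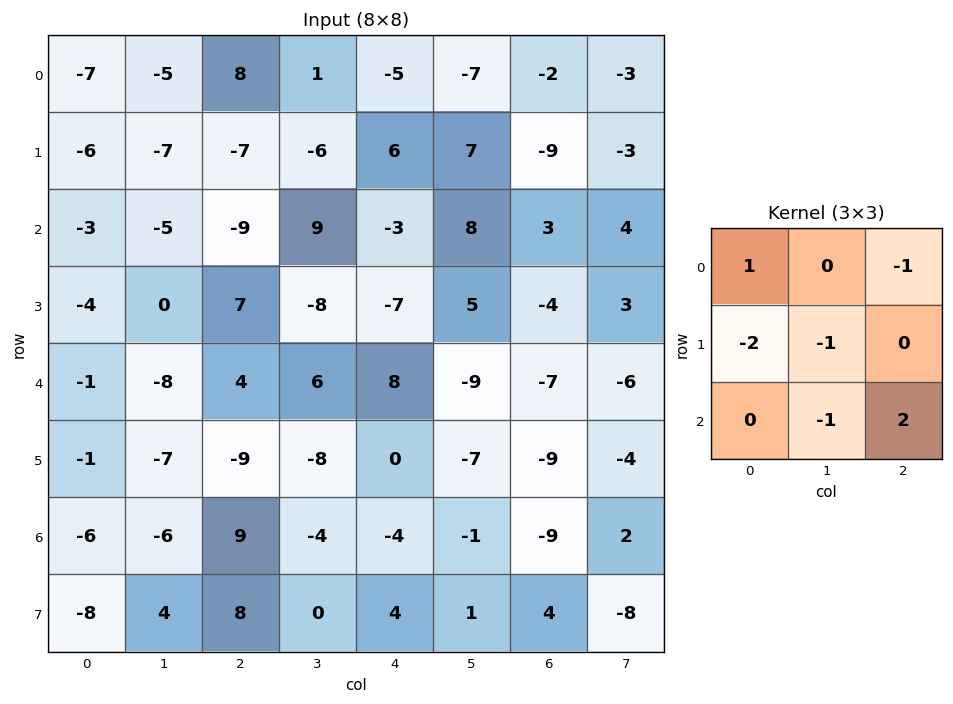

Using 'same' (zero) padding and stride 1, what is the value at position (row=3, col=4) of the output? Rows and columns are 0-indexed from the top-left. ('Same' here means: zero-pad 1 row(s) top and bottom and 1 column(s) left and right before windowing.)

-2

The receptive field on the zero-padded input at this output position is [9 -3 8 / -8 -7 5 / 6 8 -9]. Elementwise product with the kernel and sum: 9·1 + 8·-1 + -8·-2 + -7·-1 + 8·-1 + -9·2.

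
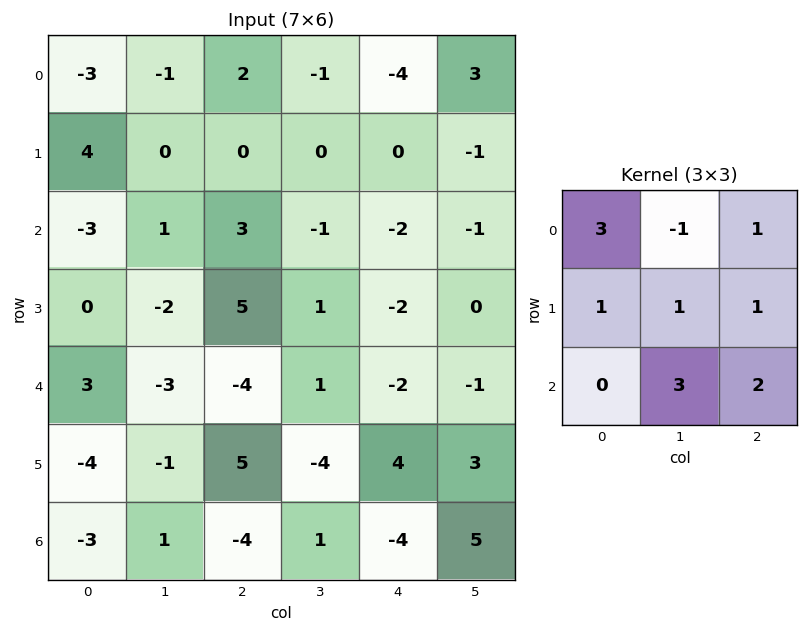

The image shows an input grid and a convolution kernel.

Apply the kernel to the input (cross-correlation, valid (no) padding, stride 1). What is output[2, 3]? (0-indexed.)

-11

The receptive field on the input at this output position is [-1 -2 -1 / 1 -2 0 / 1 -2 -1]. Elementwise product with the kernel and sum: -1·3 + -2·-1 + -1·1 + 1·1 + -2·1 + 0·1 + -2·3 + -1·2.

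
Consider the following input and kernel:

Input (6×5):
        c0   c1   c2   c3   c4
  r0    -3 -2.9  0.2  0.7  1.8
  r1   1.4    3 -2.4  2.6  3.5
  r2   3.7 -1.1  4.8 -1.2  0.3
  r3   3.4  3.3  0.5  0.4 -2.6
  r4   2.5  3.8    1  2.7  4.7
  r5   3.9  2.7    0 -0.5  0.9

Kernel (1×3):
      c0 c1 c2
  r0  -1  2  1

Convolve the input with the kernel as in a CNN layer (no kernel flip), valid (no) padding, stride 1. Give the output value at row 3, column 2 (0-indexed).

The receptive field on the input at this output position is [0.5 0.4 -2.6]. Elementwise product with the kernel and sum: 0.5·-1 + 0.4·2 + -2.6·1.

-2.3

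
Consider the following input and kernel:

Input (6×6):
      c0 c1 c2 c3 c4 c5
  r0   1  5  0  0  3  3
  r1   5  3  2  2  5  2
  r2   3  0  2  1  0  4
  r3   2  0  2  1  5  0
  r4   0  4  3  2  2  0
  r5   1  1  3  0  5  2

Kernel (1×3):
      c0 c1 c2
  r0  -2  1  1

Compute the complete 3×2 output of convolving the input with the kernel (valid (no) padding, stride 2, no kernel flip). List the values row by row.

Output[0,0]: The receptive field on the input at this output position is [1 5 0]. Elementwise product with the kernel and sum: 1·-2 + 5·1 + 0·1.
Output[0,1]: The receptive field on the input at this output position is [0 0 3]. Elementwise product with the kernel and sum: 0·-2 + 0·1 + 3·1.

3 3
-4 -3
7 -2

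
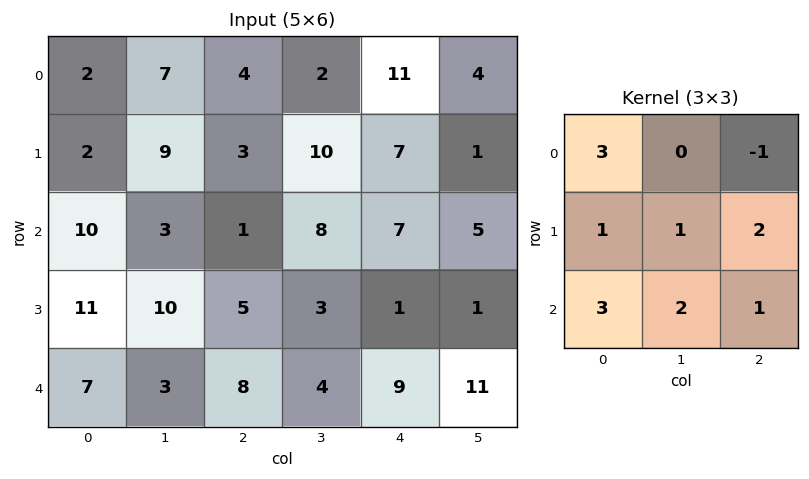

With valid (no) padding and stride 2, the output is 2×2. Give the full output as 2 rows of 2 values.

Output[0,0]: The receptive field on the input at this output position is [2 7 4 / 2 9 3 / 10 3 1]. Elementwise product with the kernel and sum: 2·3 + 4·-1 + 2·1 + 9·1 + 3·2 + 10·3 + 3·2 + 1·1.
Output[0,1]: The receptive field on the input at this output position is [4 2 11 / 3 10 7 / 1 8 7]. Elementwise product with the kernel and sum: 4·3 + 11·-1 + 3·1 + 10·1 + 7·2 + 1·3 + 8·2 + 7·1.

56 54
95 47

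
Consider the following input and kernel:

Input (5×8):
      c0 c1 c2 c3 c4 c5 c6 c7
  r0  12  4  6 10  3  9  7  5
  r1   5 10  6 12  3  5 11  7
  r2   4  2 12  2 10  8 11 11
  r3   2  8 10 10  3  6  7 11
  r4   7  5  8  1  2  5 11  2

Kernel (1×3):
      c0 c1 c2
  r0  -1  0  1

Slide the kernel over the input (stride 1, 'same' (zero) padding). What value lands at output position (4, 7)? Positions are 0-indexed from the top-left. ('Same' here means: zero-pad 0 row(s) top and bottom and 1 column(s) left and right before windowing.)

-11

The receptive field on the zero-padded input at this output position is [11 2 0]. Elementwise product with the kernel and sum: 11·-1 + 0·1.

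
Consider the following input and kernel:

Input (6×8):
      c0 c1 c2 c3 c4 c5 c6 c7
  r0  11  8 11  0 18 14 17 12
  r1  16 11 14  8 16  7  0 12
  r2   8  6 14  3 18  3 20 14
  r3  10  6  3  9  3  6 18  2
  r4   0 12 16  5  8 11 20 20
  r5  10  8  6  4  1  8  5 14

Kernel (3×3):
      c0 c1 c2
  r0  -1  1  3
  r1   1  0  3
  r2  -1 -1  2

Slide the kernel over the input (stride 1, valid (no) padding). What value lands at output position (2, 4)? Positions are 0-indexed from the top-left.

The receptive field on the input at this output position is [18 3 20 / 3 6 18 / 8 11 20]. Elementwise product with the kernel and sum: 18·-1 + 3·1 + 20·3 + 3·1 + 18·3 + 8·-1 + 11·-1 + 20·2.

123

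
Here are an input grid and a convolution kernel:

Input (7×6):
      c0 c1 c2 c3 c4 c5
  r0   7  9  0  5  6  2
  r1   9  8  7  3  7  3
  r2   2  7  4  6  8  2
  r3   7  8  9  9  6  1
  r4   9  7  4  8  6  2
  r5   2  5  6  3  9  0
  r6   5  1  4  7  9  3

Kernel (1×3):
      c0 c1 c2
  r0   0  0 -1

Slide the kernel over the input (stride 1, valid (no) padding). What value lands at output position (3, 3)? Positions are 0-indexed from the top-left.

-1

The receptive field on the input at this output position is [9 6 1]. Elementwise product with the kernel and sum: 1·-1.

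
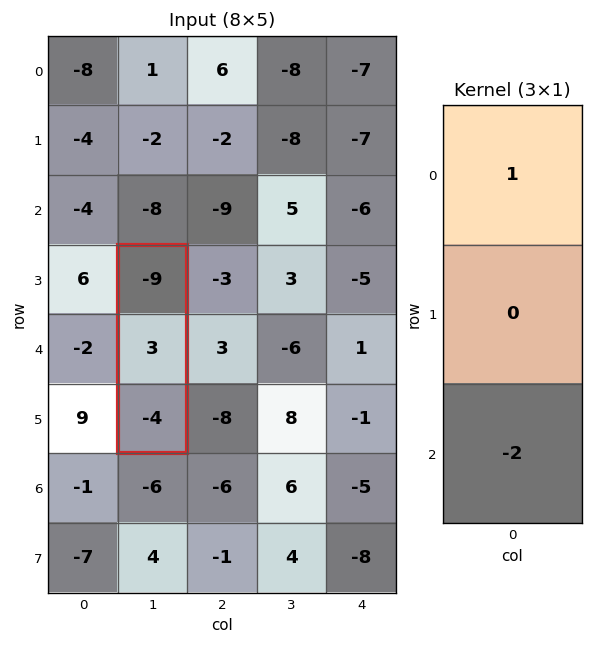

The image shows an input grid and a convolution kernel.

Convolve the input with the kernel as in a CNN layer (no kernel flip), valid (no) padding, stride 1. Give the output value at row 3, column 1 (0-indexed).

The receptive field on the input at this output position is [-9 / 3 / -4]. Elementwise product with the kernel and sum: -9·1 + -4·-2.

-1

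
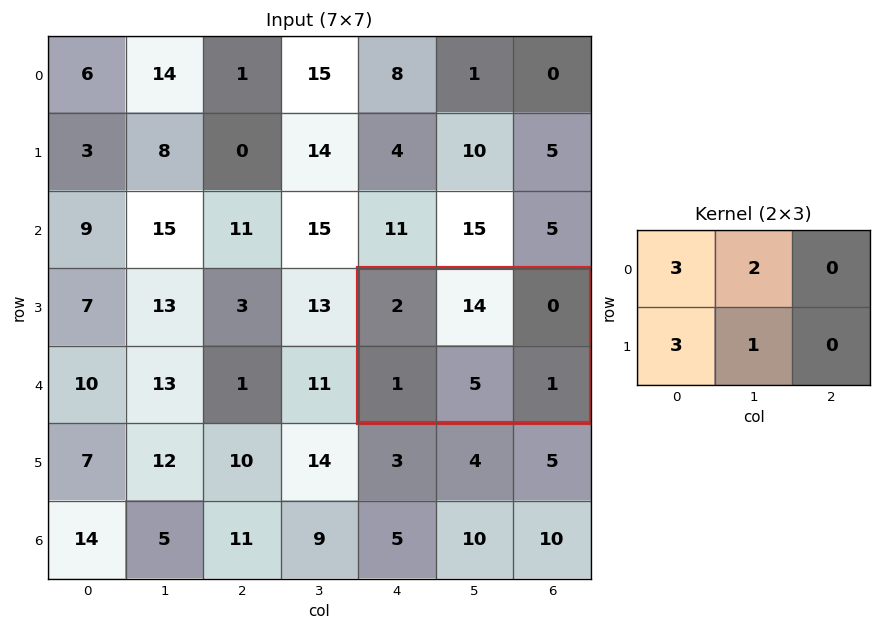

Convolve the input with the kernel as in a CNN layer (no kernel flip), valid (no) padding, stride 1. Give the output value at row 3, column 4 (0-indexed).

The receptive field on the input at this output position is [2 14 0 / 1 5 1]. Elementwise product with the kernel and sum: 2·3 + 14·2 + 1·3 + 5·1.

42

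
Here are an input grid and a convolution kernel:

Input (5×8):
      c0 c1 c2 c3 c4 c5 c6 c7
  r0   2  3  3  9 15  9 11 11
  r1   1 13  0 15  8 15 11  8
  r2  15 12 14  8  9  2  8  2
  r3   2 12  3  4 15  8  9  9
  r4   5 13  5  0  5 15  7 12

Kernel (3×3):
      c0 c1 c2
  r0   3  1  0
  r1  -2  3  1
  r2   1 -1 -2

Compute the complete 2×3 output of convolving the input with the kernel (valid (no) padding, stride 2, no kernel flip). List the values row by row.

Output[0,0]: The receptive field on the input at this output position is [2 3 3 / 1 13 0 / 15 12 14]. Elementwise product with the kernel and sum: 2·3 + 3·1 + 1·-2 + 13·3 + 0·1 + 15·1 + 12·-1 + 14·-2.

21 59 85
74 66 8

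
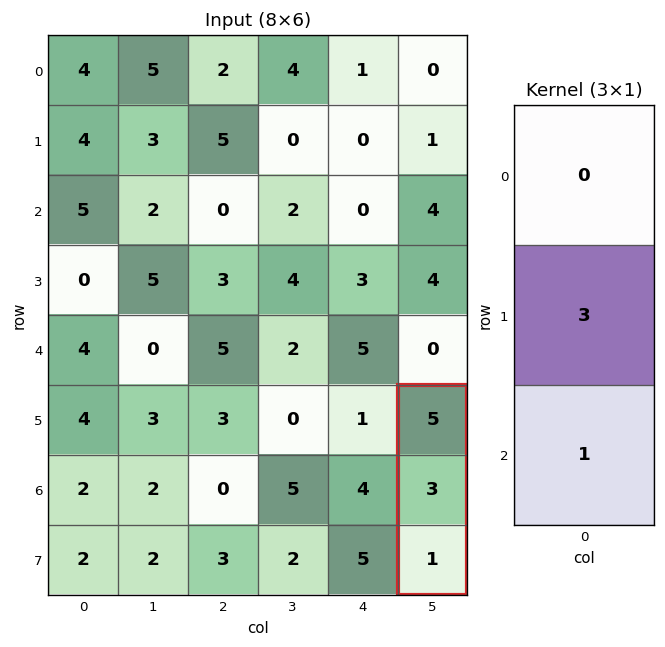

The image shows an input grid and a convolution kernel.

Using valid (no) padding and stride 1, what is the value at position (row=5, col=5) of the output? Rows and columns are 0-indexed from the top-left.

10

The receptive field on the input at this output position is [5 / 3 / 1]. Elementwise product with the kernel and sum: 3·3 + 1·1.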